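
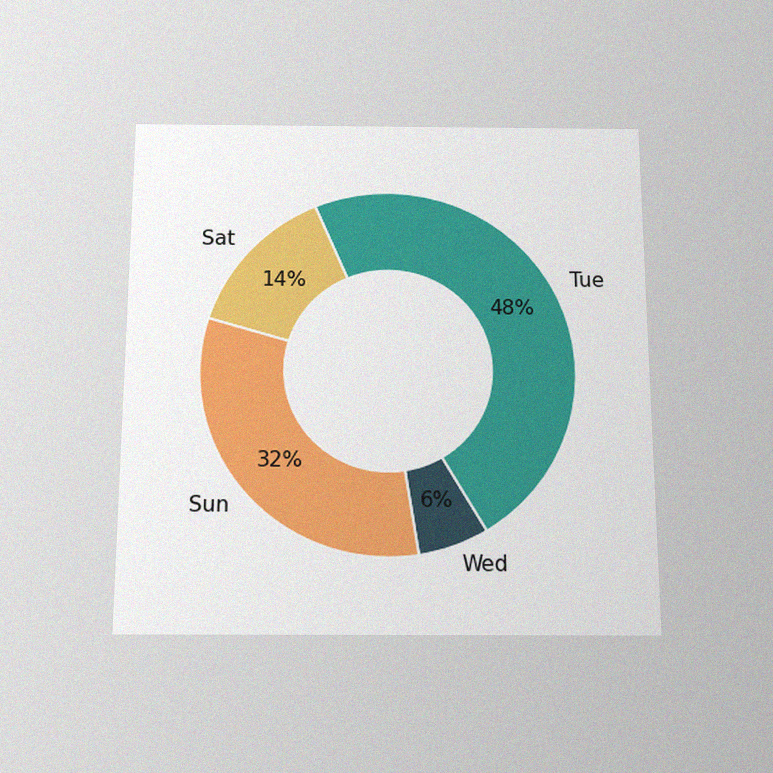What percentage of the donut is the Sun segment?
The chart is viewed slightly from below, with some photo noise. The Sun segment takes up 32% of the ring.

32%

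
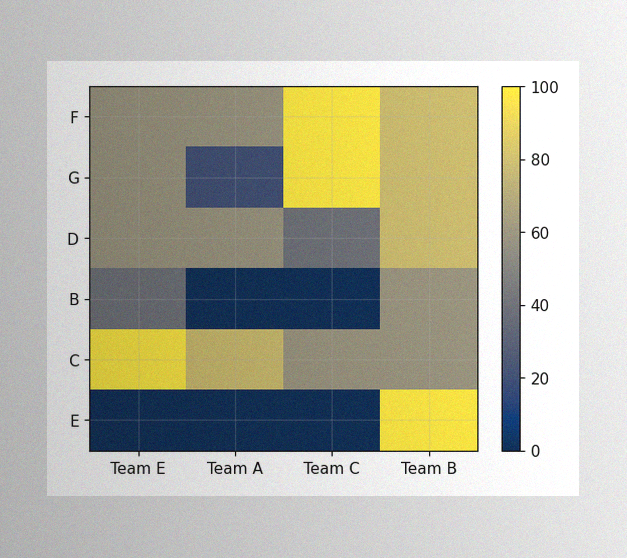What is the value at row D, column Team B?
80

The image has some photo noise and uneven lighting. Matching cell (D, Team B) against the colorbar gives 80.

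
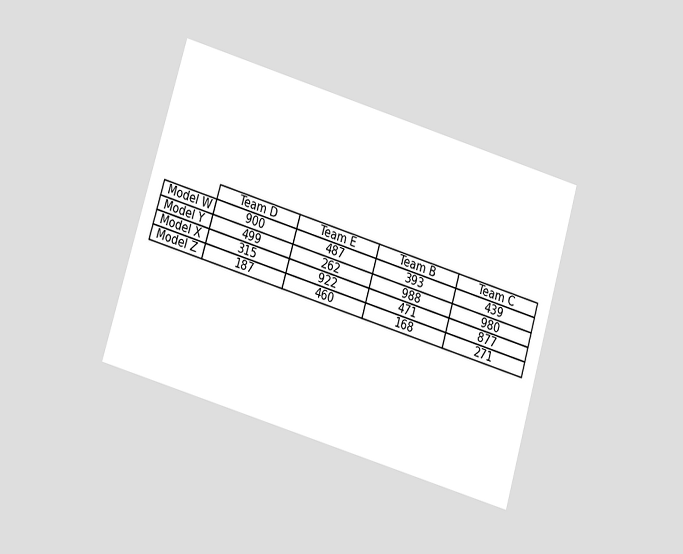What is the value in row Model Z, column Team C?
271

The chart is tilted about 16° clockwise and viewed slightly from below. The (Model Z, Team C) cell reads 271.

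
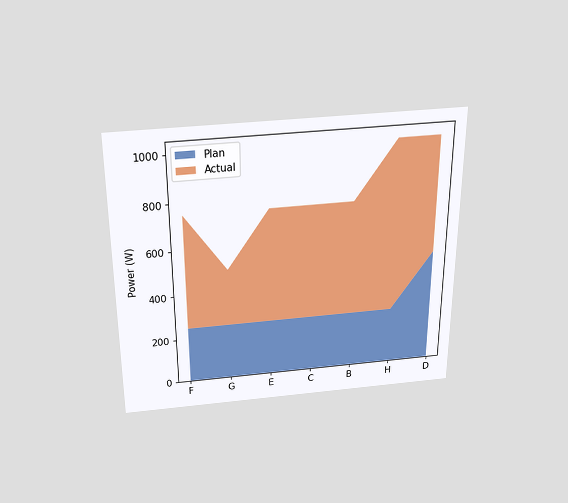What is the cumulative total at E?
The chart is viewed slightly from above. The stacked total at E reaches 750W.

750W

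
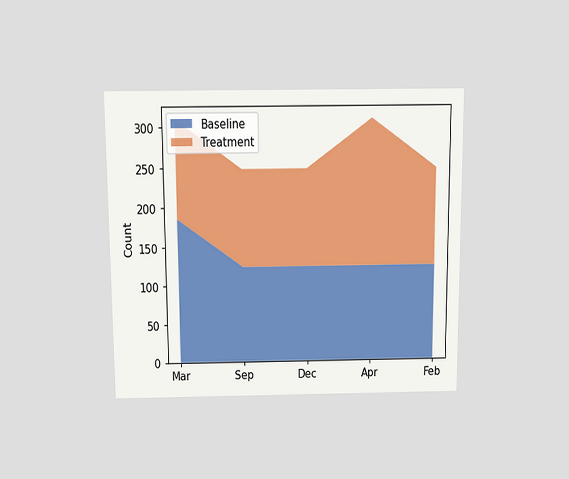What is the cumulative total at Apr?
310

The chart is viewed slightly from above. The stacked total at Apr reaches 310.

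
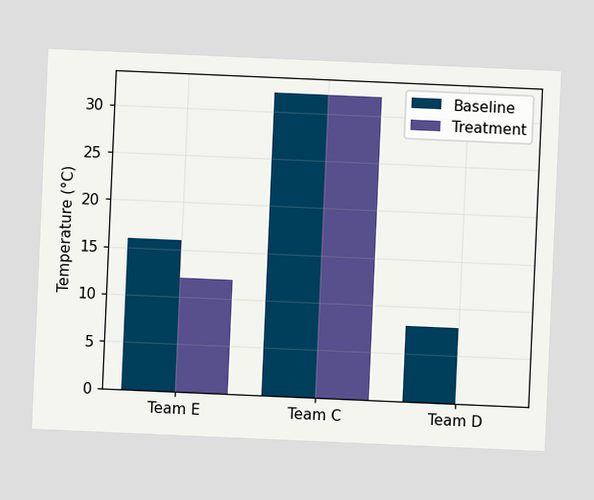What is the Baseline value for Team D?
The chart is tilted about 2° clockwise. The Baseline bar at Team D reaches 8°C on the y-axis.

8°C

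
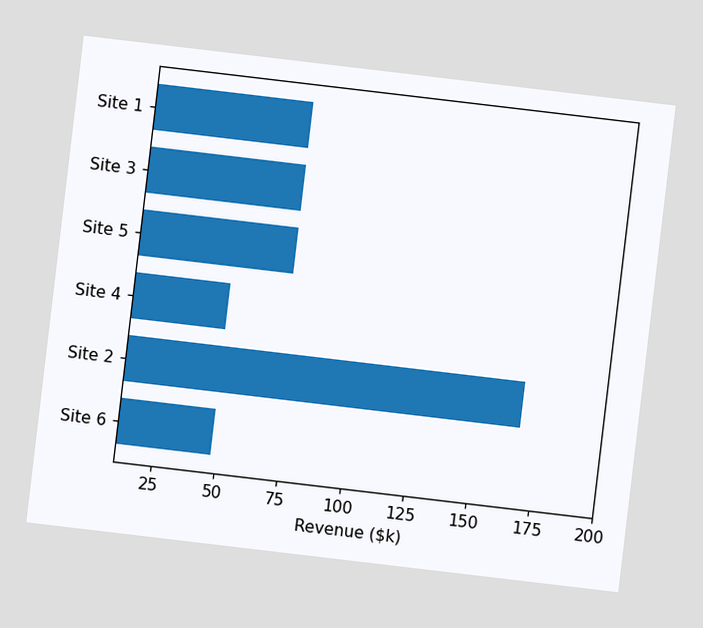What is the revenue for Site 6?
The chart is tilted about 7° clockwise. Reading along the chart's x-axis, the Site 6 bar reaches $48k.

$48k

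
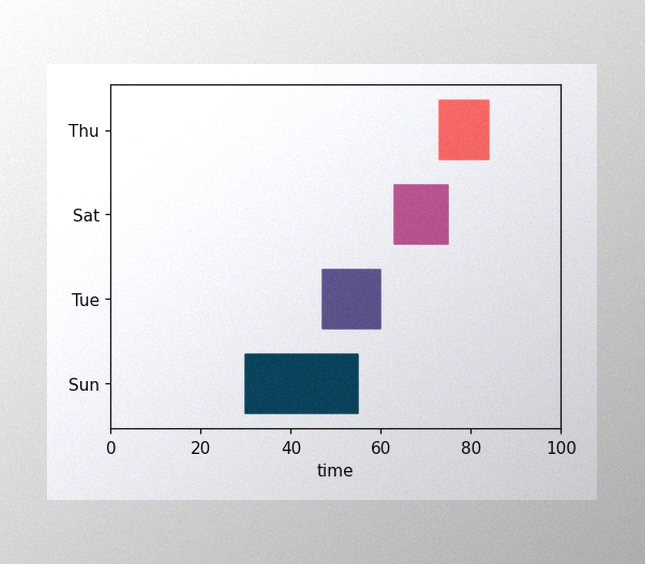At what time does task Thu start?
73

The image has some photo noise and uneven lighting. The Thu bar begins at t=73.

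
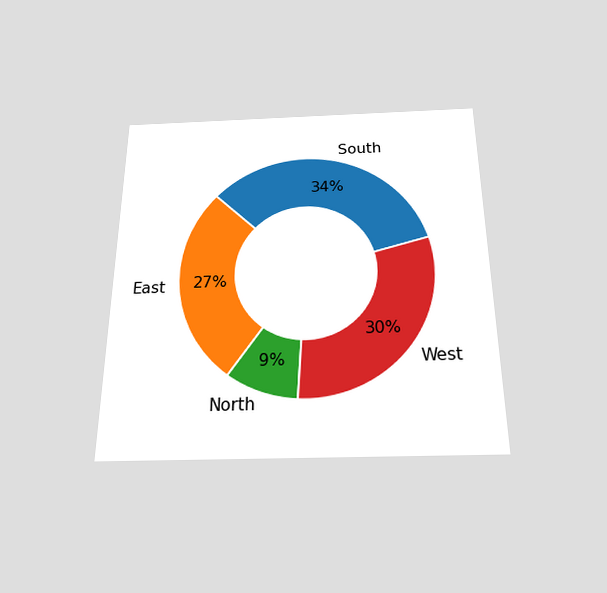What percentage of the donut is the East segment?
The chart is viewed slightly from below. The East segment takes up 27% of the ring.

27%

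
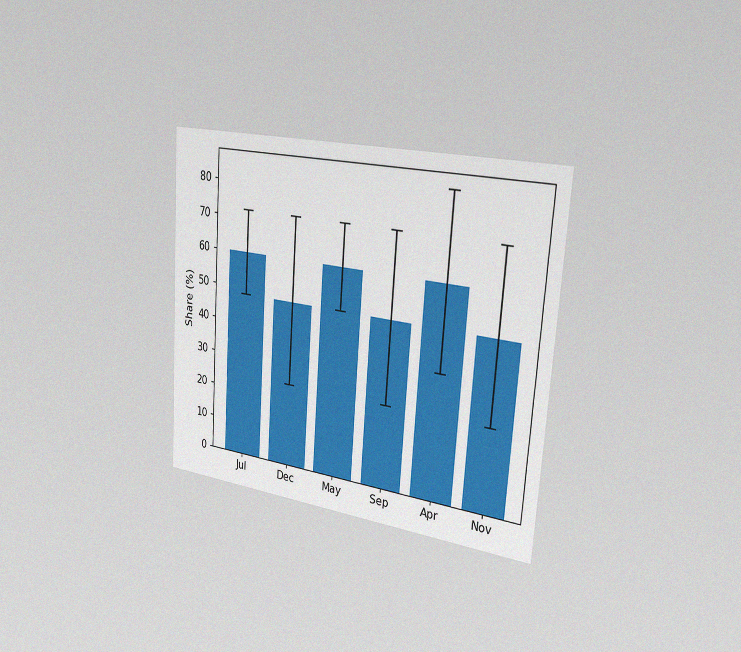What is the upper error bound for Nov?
The chart is tilted about 4° clockwise and viewed slightly from the right, with some photo noise. The Nov bar's upper whisker reaches 72%.

72%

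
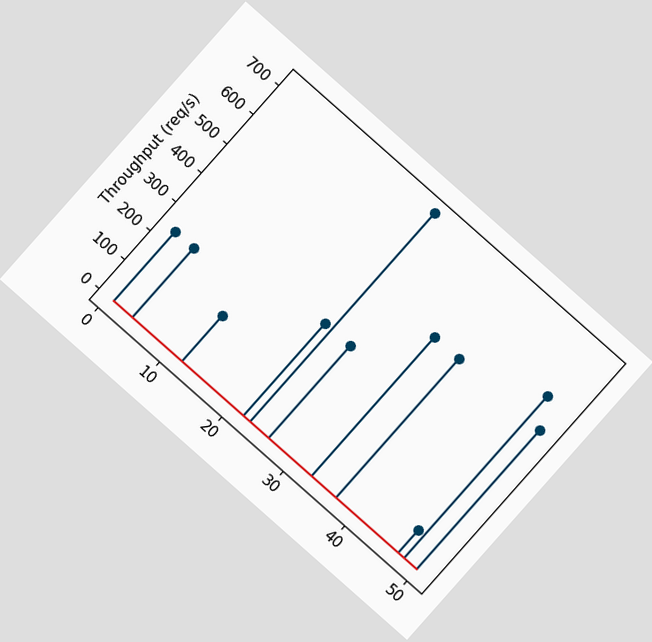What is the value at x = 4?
The chart is tilted about 42° clockwise. The stem at x=4 reaches 240req/s.

240req/s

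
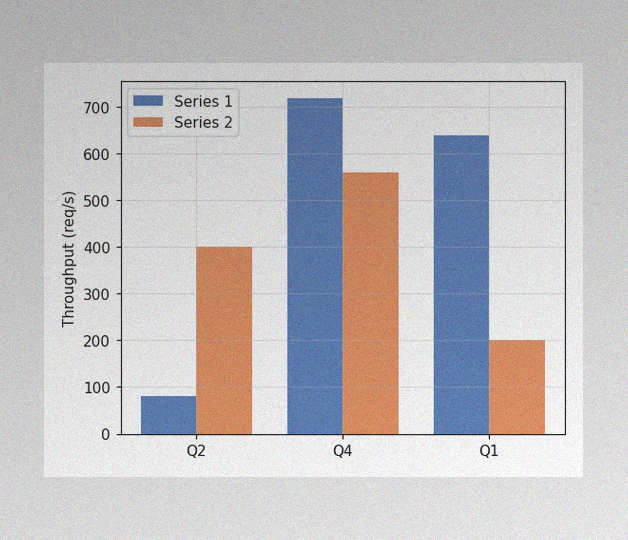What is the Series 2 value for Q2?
The image has some photo noise and uneven lighting. The Series 2 bar at Q2 reaches 400req/s on the y-axis.

400req/s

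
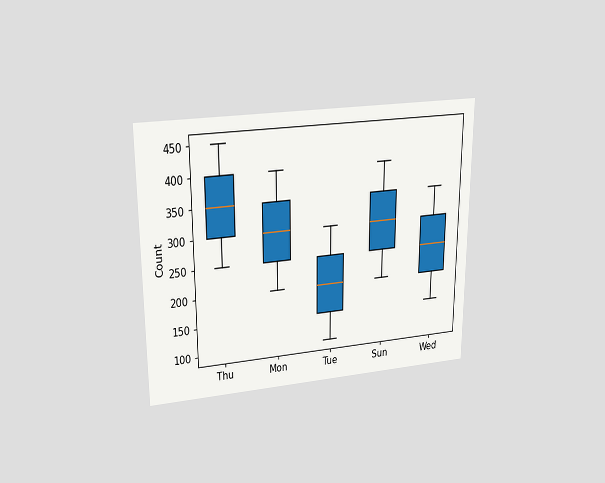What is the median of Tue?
The chart is viewed slightly from above. The median line in the Tue box sits at 200.

200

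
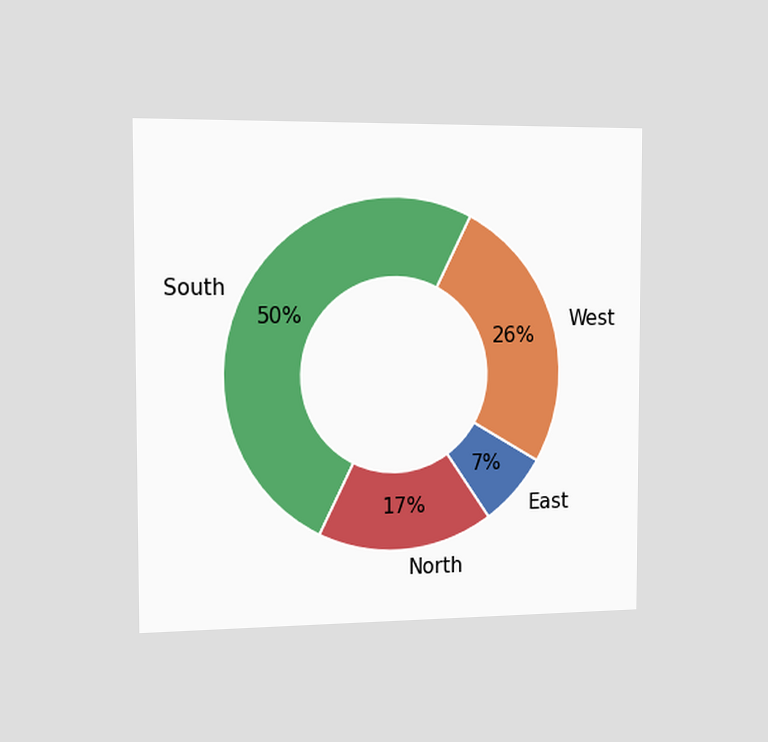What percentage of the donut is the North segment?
17%

The chart is viewed slightly from the left. The North segment takes up 17% of the ring.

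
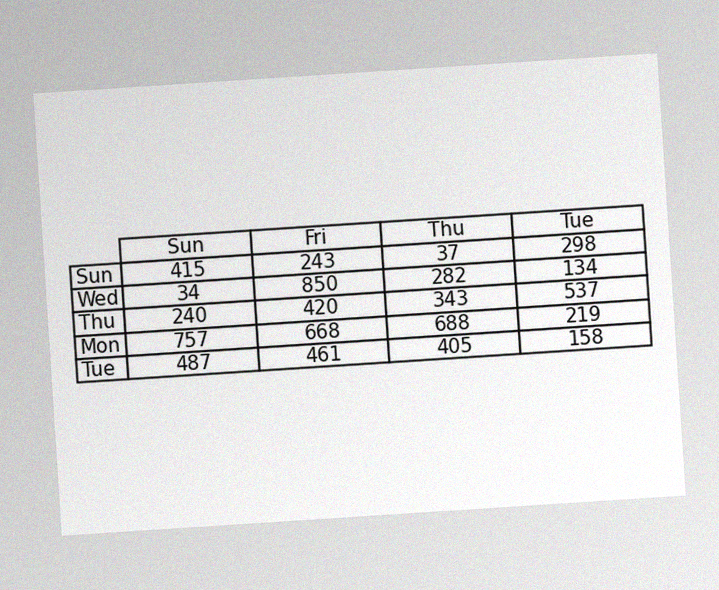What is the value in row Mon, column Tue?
219

The chart is tilted about 4° counter-clockwise, with some photo noise. The (Mon, Tue) cell reads 219.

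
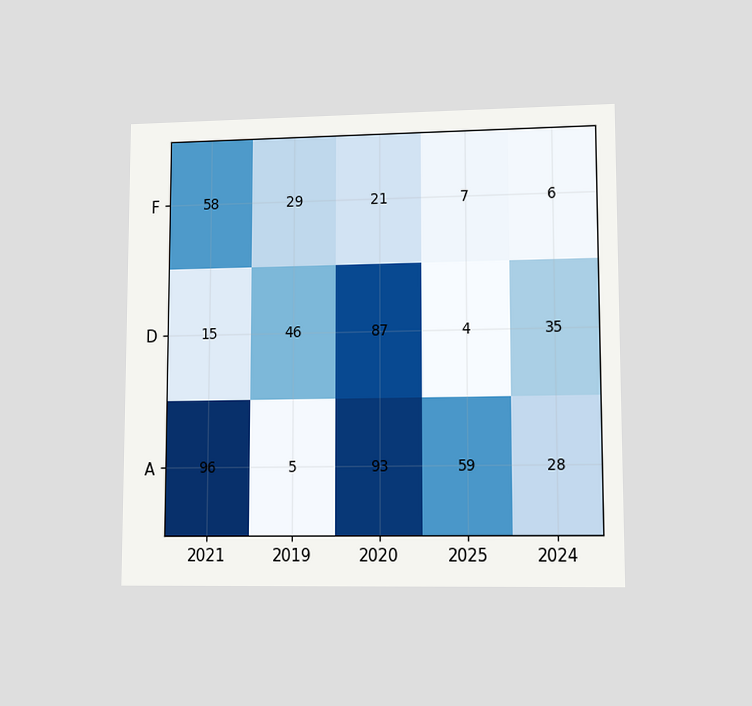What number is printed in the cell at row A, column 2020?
93

The chart is viewed at a slight angle. The (A, 2020) cell reads 93.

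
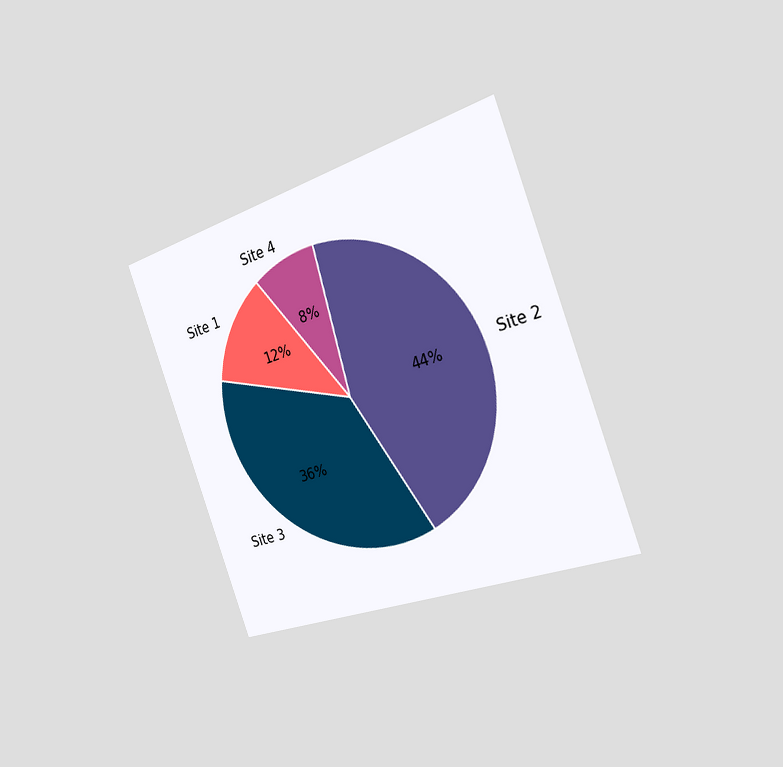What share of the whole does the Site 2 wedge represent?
The chart is tilted about 20° counter-clockwise and viewed slightly from the right. The Site 2 slice takes up 44% of the pie.

44%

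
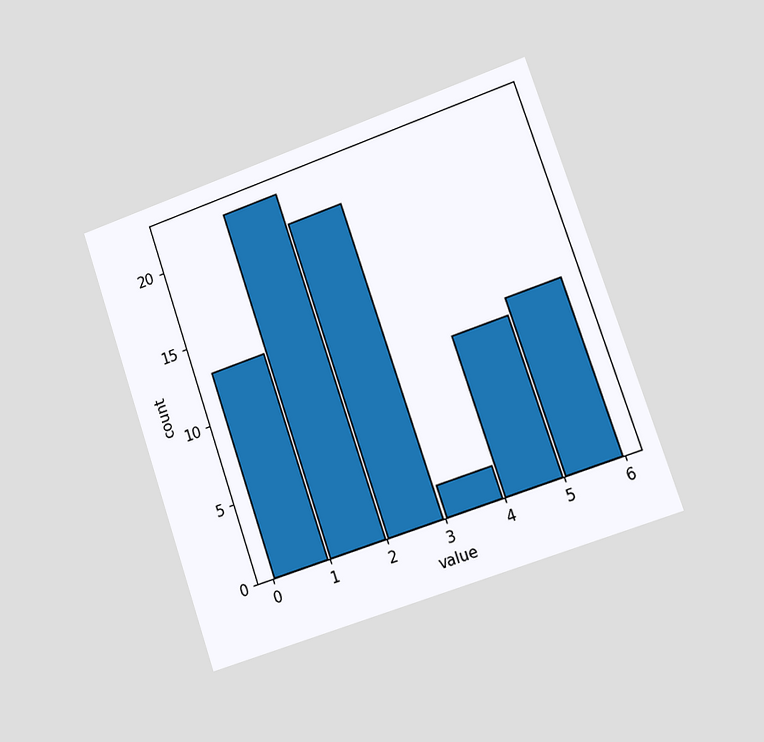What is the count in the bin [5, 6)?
The chart is tilted about 19° counter-clockwise and viewed slightly from the right. The [5, 6) bin has height 11.

11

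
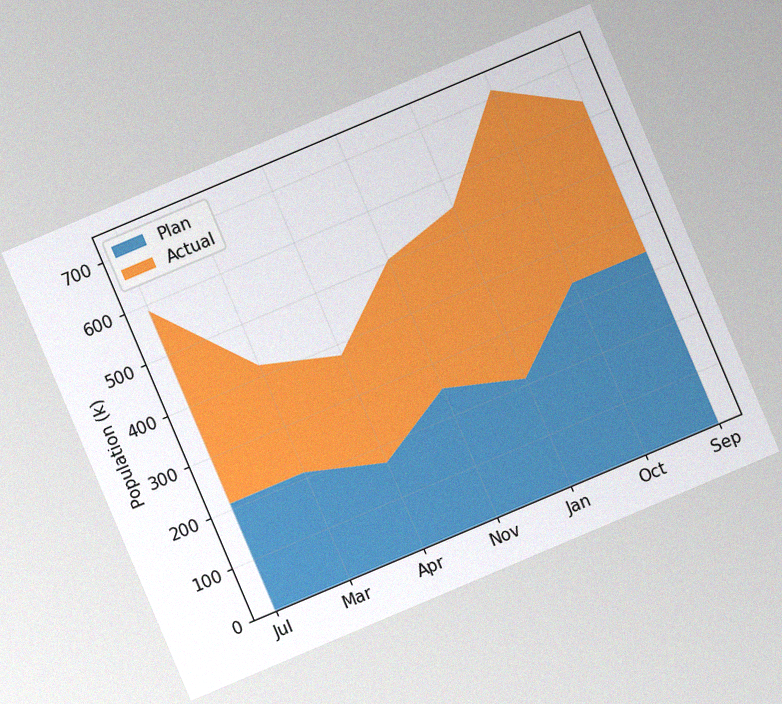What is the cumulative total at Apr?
The chart is tilted about 23° counter-clockwise, with some photo noise. The stacked total at Apr reaches 378k.

378k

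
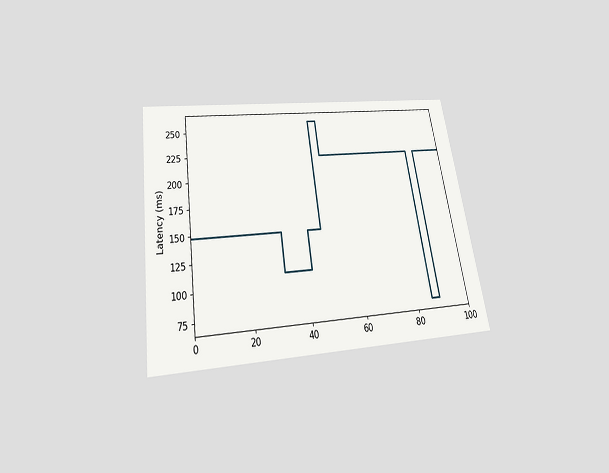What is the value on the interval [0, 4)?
The chart is tilted about 9° counter-clockwise and viewed slightly from below. On [0, 4) the step sits at 148ms.

148ms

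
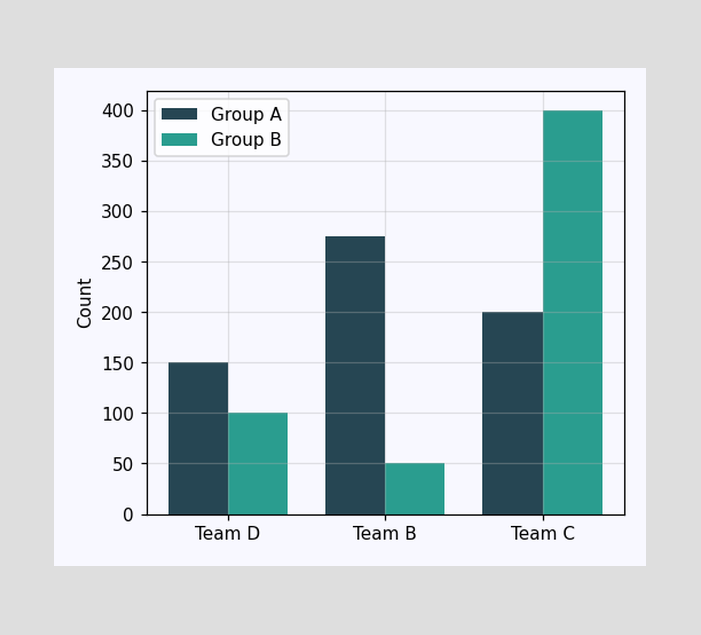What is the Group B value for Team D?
The Group B bar at Team D reaches 100 on the y-axis.

100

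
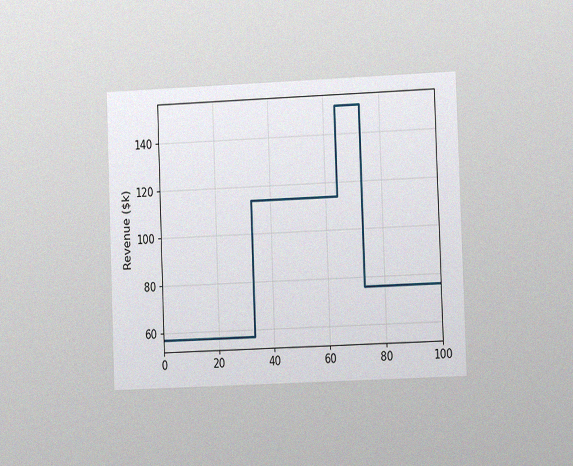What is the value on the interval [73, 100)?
$76k

The chart is tilted about 2° counter-clockwise and viewed slightly from the right, with some photo noise. On [73, 100) the step sits at $76k.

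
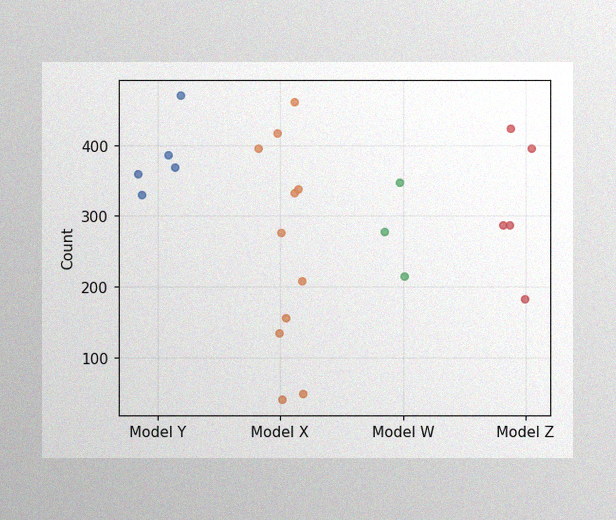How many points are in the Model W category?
3

The image has some photo noise and uneven lighting. Counting the markers in the Model W column gives 3.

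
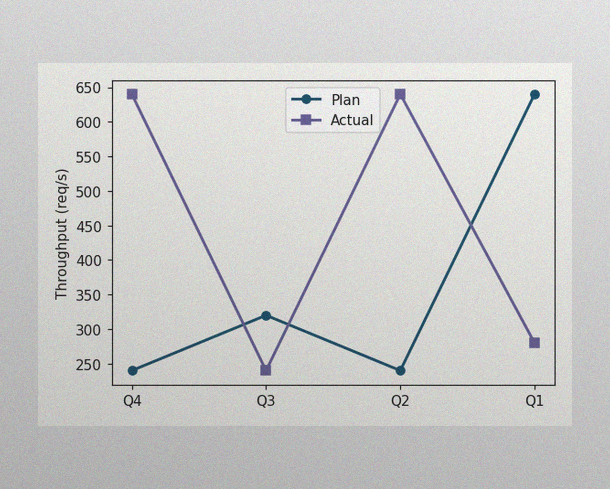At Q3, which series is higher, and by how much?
Plan, by 80req/s

The image has some photo noise and uneven lighting. At Q3, Plan sits above the other line by 80req/s.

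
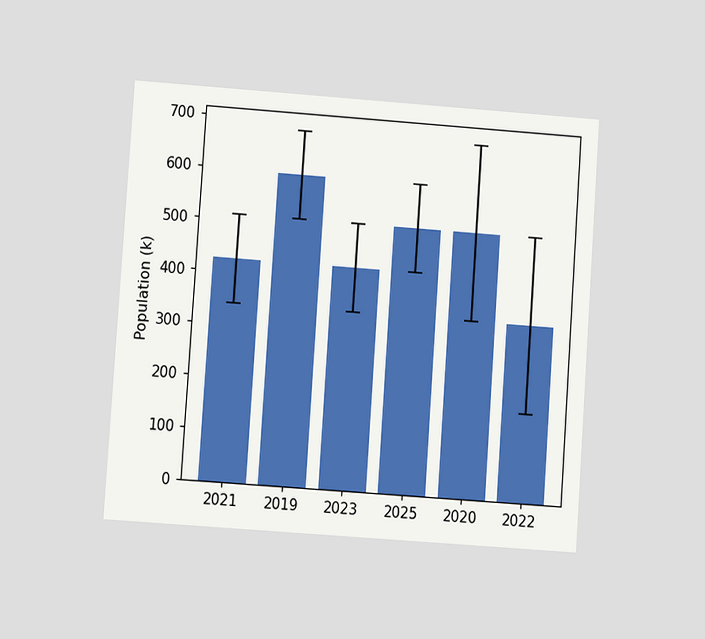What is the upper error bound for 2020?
680k

The chart is tilted about 4° clockwise and viewed at a slight angle. The 2020 bar's upper whisker reaches 680k.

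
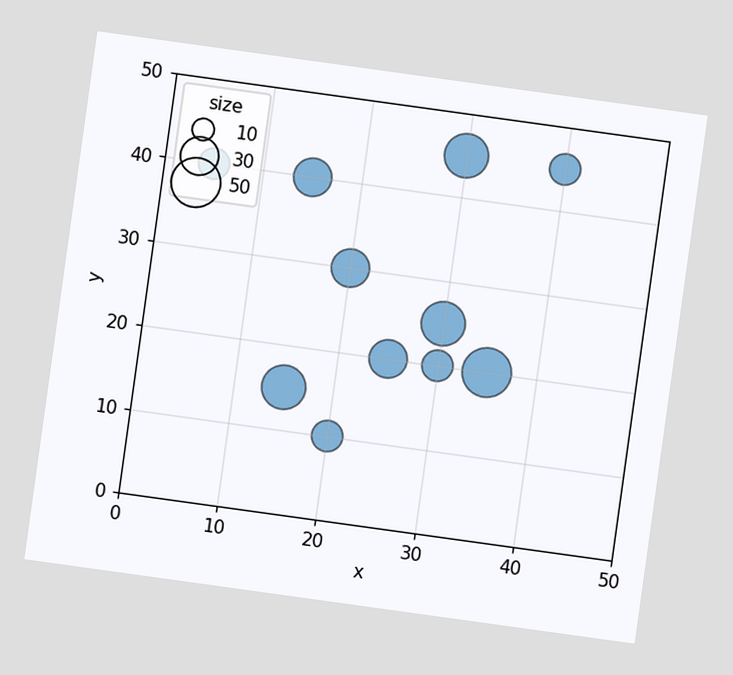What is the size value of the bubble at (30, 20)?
The chart is tilted about 8° clockwise. Matching the bubble at (30, 20) against the size legend gives 20.

20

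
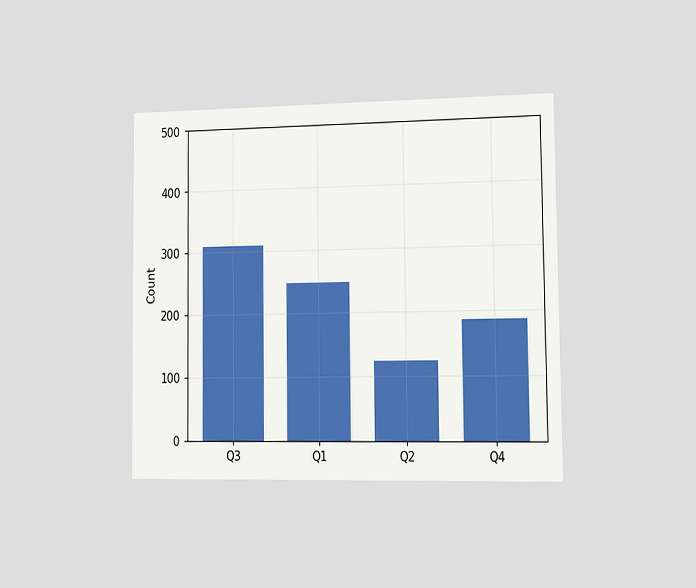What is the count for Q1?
The chart is viewed slightly from the right. Reading along the chart's y-axis, the Q1 bar reaches 248.

248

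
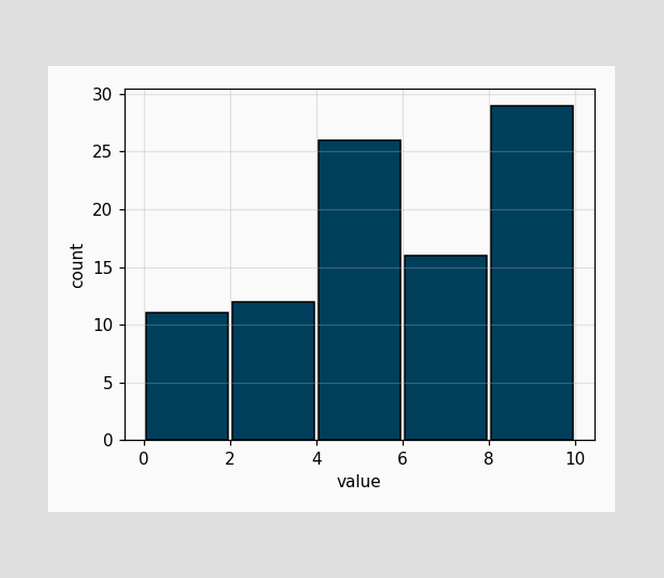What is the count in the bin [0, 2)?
The [0, 2) bin has height 11.

11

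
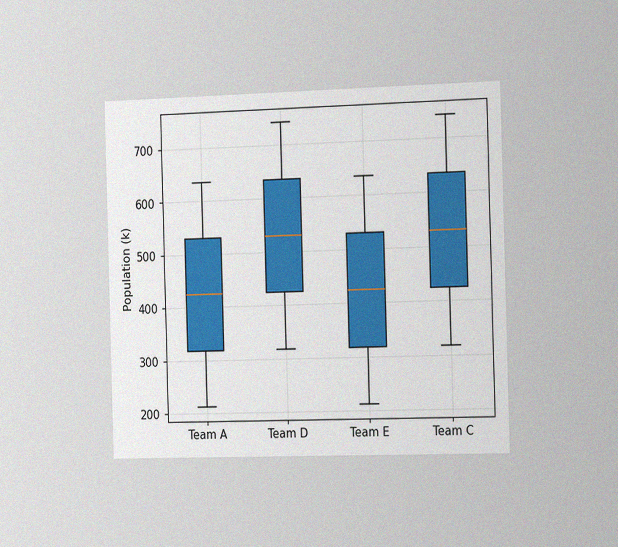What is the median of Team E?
The chart is viewed slightly from the right, with some photo noise. The median line in the Team E box sits at 424k.

424k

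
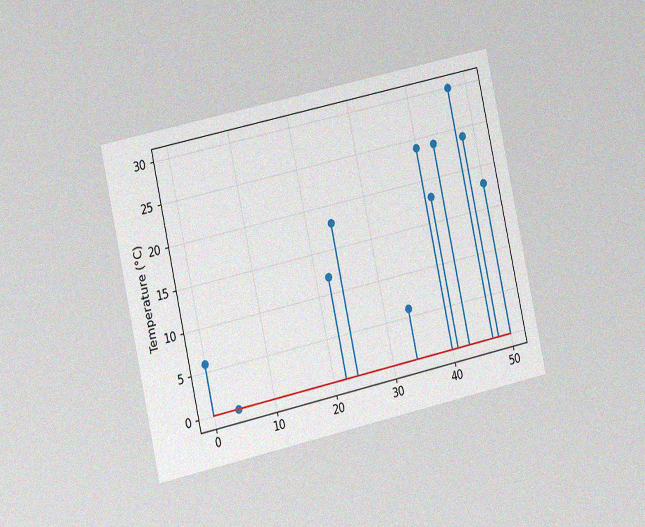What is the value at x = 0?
The chart is tilted about 12° counter-clockwise and viewed at a slight angle, with some photo noise. The stem at x=0 reaches 6°C.

6°C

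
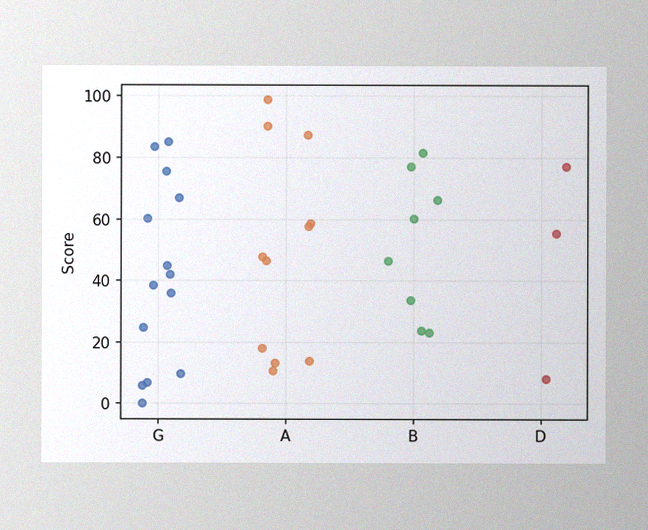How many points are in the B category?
The image has some photo noise and uneven lighting. Counting the markers in the B column gives 8.

8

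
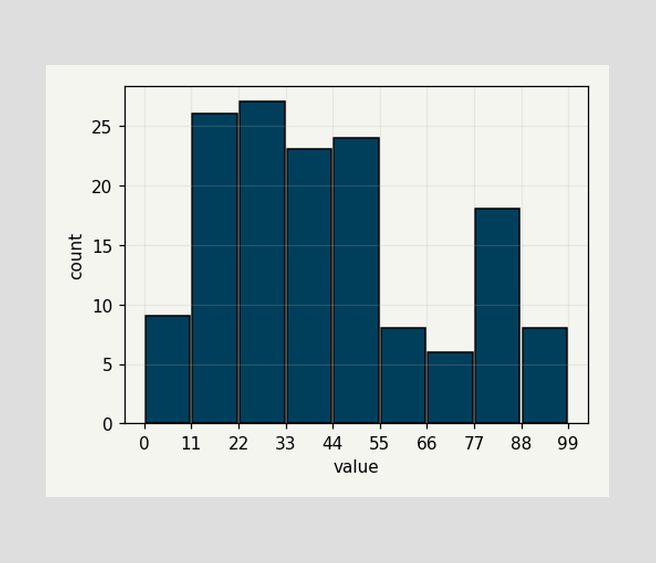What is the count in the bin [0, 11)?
The [0, 11) bin has height 9.

9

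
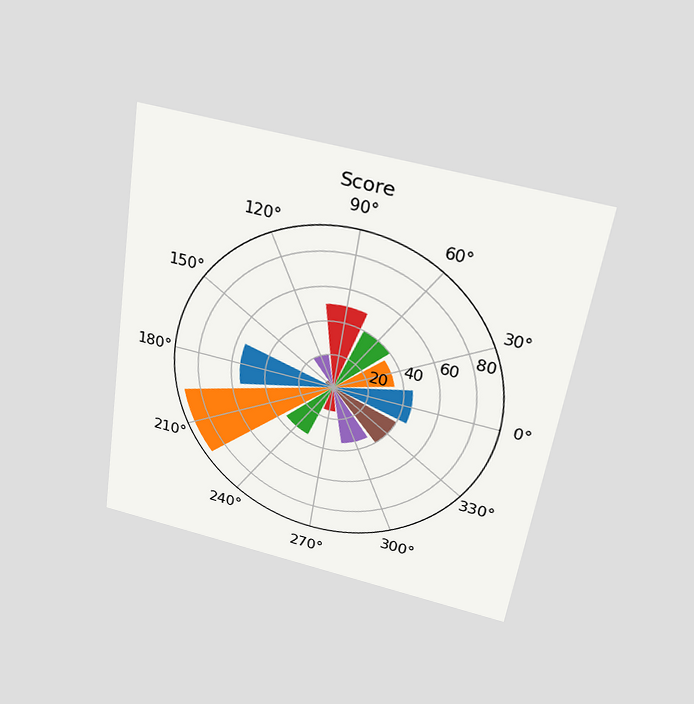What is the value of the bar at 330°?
40

The chart is tilted about 9° clockwise and viewed slightly from above. The bar at 330° reaches 40 on the radial axis.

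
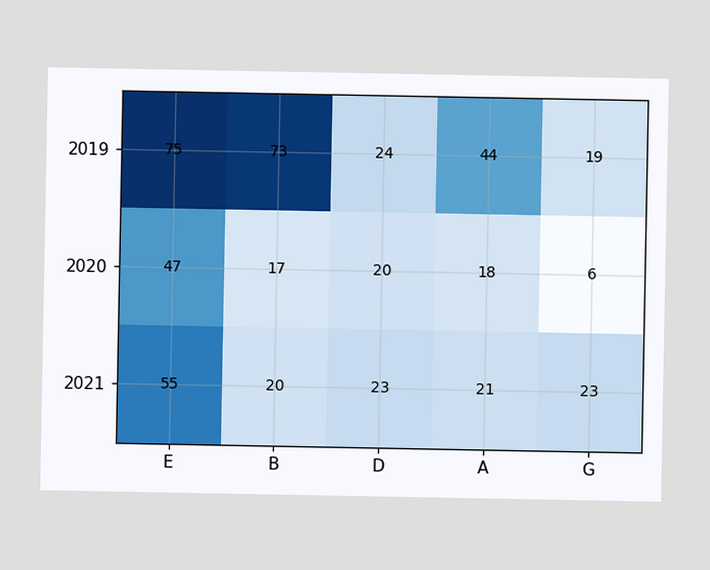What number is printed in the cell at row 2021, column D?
23

The (2021, D) cell reads 23.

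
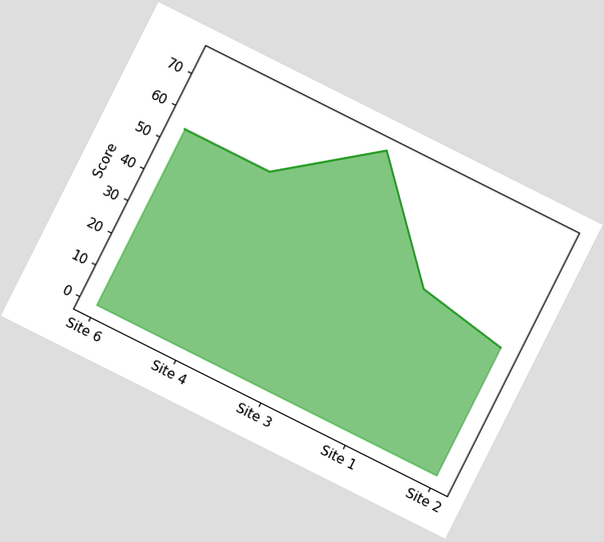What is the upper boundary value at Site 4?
55

The chart is tilted about 27° clockwise. At Site 4 the upper boundary is at 55.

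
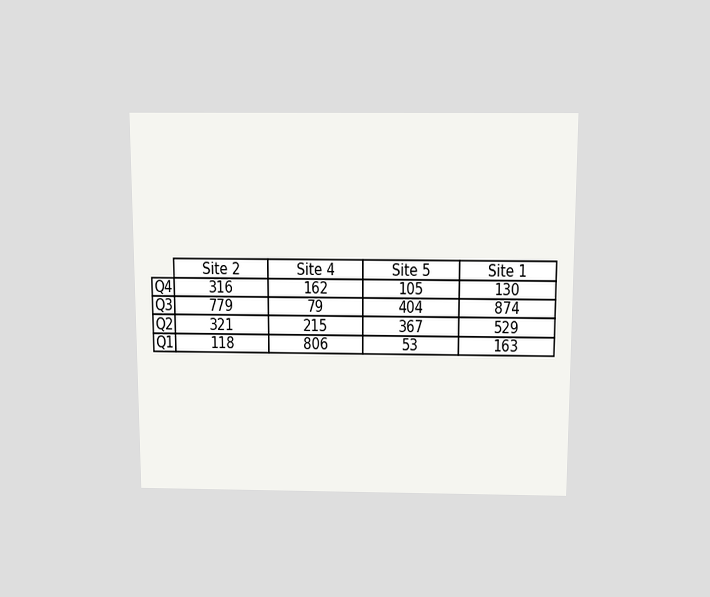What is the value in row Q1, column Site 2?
118

The chart is viewed slightly from above. The (Q1, Site 2) cell reads 118.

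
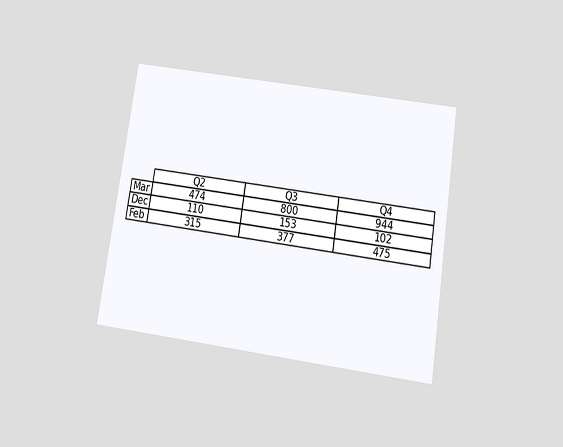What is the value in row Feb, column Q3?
377

The chart is tilted about 9° clockwise and viewed slightly from below. The (Feb, Q3) cell reads 377.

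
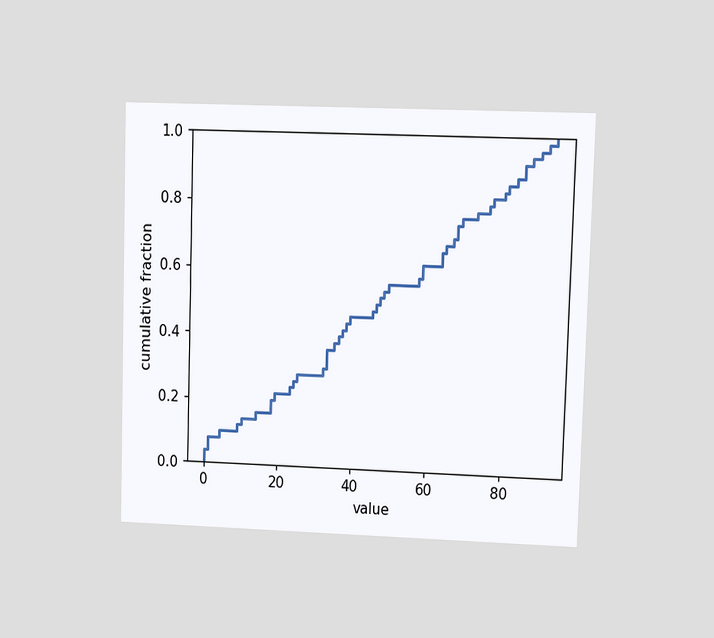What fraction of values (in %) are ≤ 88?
The chart is viewed at a slight angle. At x=88 the ECDF step is at 96%.

96%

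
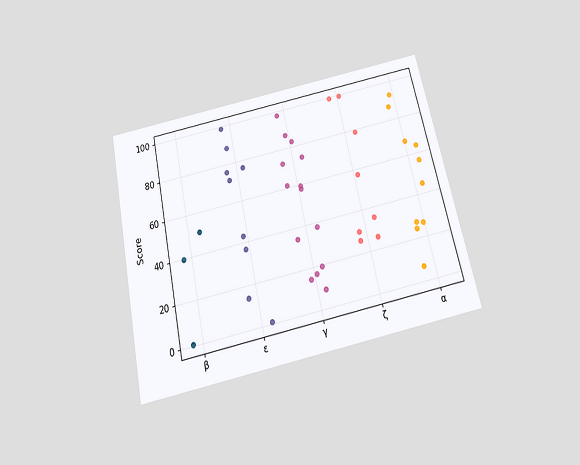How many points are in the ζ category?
The chart is tilted about 12° counter-clockwise and viewed slightly from below. Counting the markers in the ζ column gives 8.

8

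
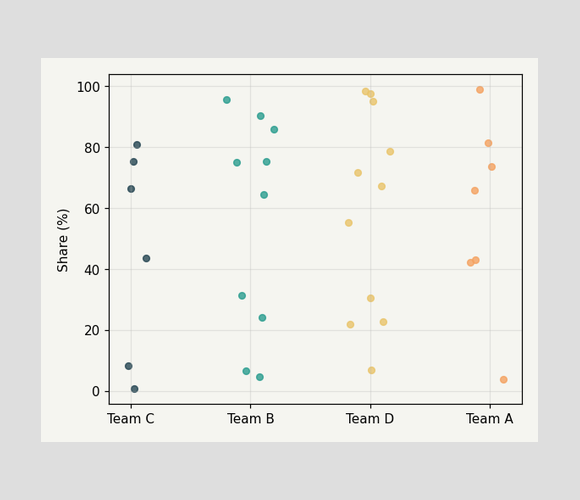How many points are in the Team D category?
11

Counting the markers in the Team D column gives 11.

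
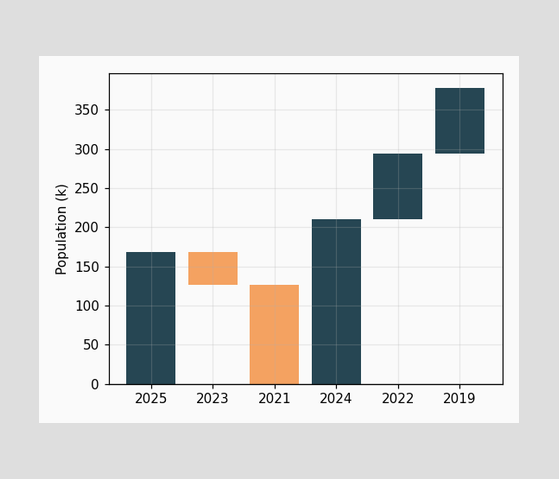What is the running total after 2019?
378k

After 2019 the running total reaches 378k.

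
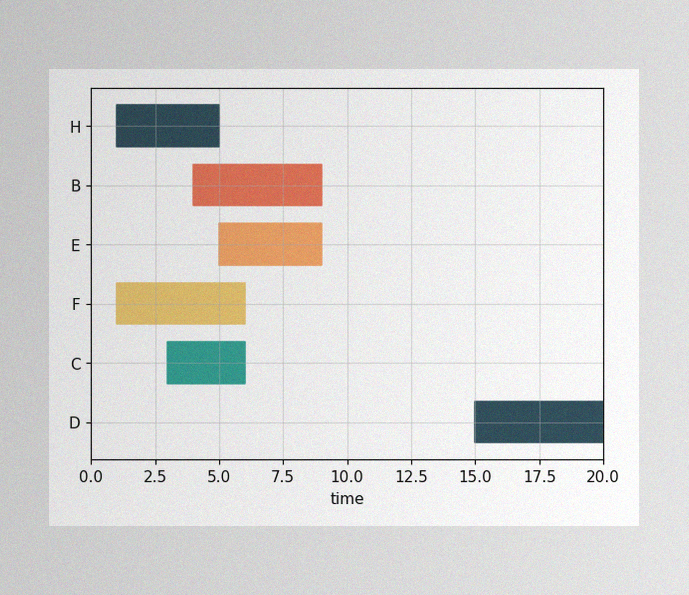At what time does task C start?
3

The image has some photo noise and uneven lighting. The C bar begins at t=3.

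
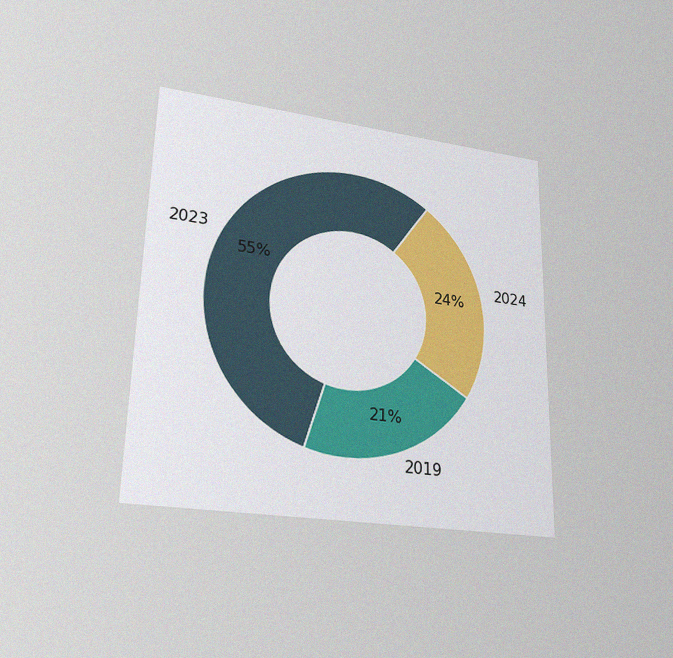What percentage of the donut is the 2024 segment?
The chart is viewed at a slight angle, with some photo noise. The 2024 segment takes up 24% of the ring.

24%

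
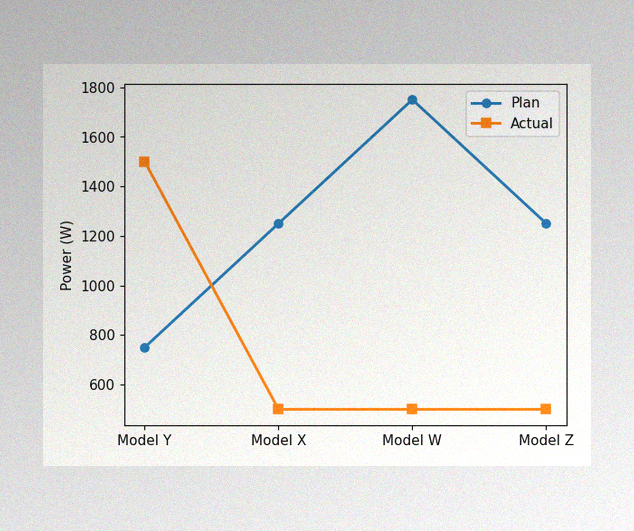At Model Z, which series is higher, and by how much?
The image has some photo noise and uneven lighting. At Model Z, Plan sits above the other line by 750W.

Plan, by 750W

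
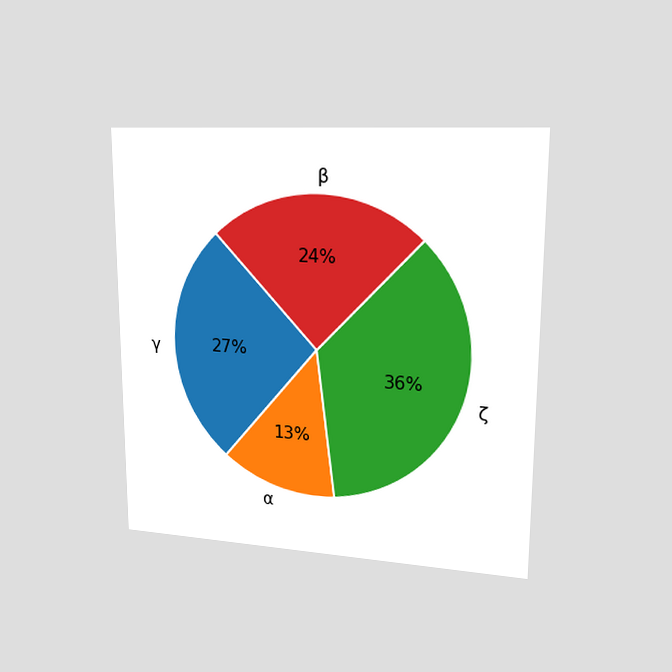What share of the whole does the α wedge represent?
The chart is viewed slightly from the right. The α slice takes up 13% of the pie.

13%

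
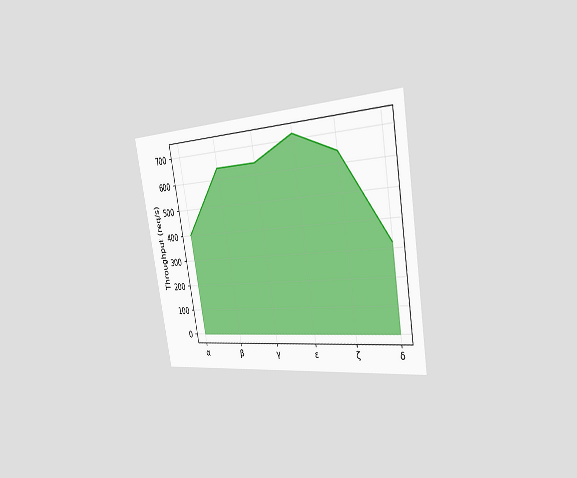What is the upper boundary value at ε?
720req/s

The chart is tilted about 10° counter-clockwise and viewed slightly from the right. At ε the upper boundary is at 720req/s.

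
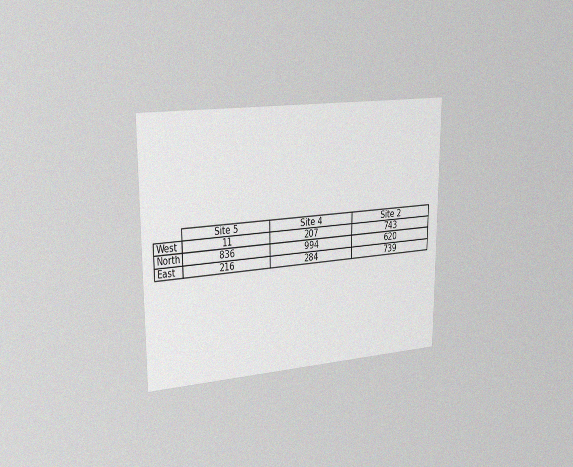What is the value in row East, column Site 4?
The chart is viewed slightly from the left, with some photo noise. The (East, Site 4) cell reads 284.

284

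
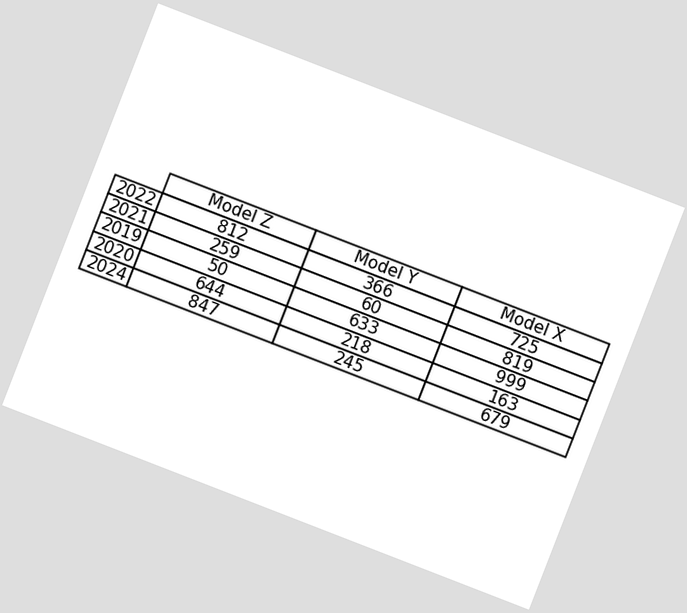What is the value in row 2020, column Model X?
163

The chart is tilted about 21° clockwise. The (2020, Model X) cell reads 163.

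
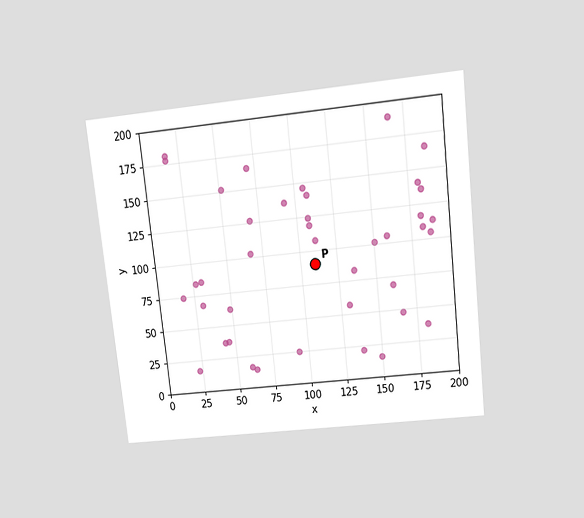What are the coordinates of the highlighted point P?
The chart is tilted about 6° counter-clockwise and viewed slightly from above. Following the gridlines from P to each axis, P sits at (110, 90).

(110, 90)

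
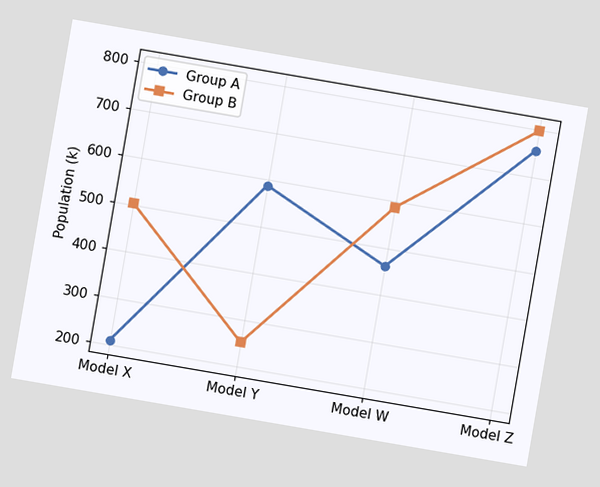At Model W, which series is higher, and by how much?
Group B, by 126k

The chart is tilted about 10° clockwise. At Model W, Group B sits above the other line by 126k.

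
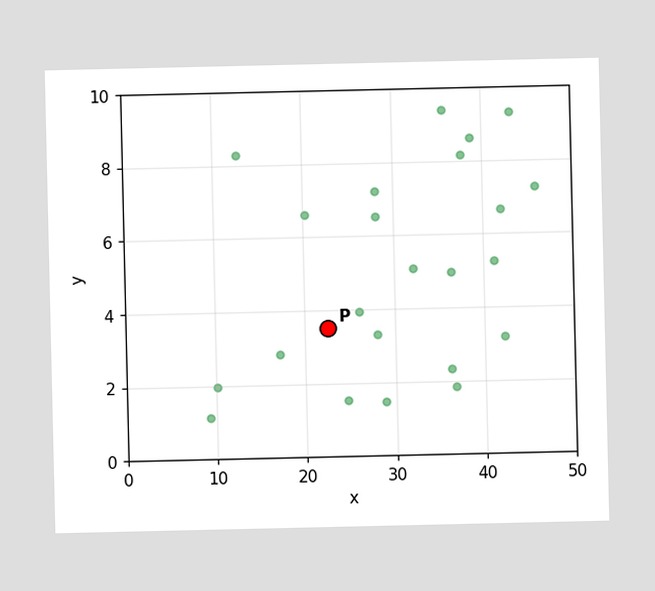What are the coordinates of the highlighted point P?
(22.5, 3.5)

Following the gridlines from P to each axis, P sits at (22.5, 3.5).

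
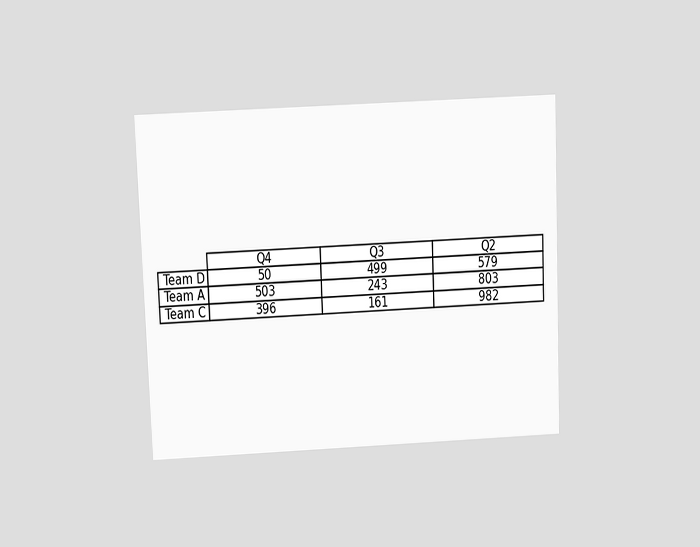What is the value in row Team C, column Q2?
The chart is tilted about 2° counter-clockwise and viewed at a slight angle. The (Team C, Q2) cell reads 982.

982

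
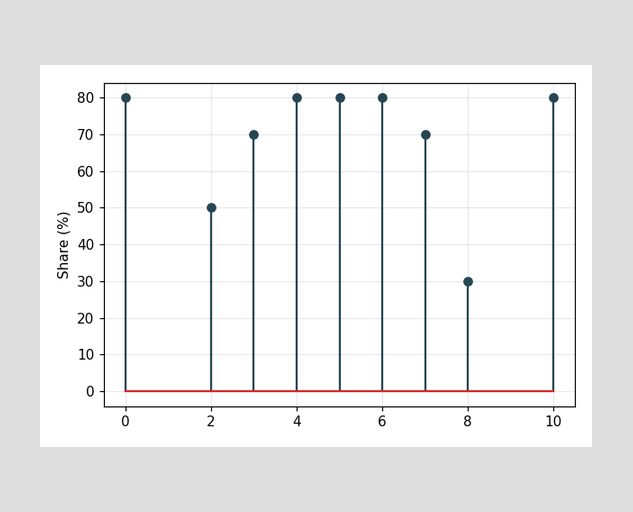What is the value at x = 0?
80%

The stem at x=0 reaches 80%.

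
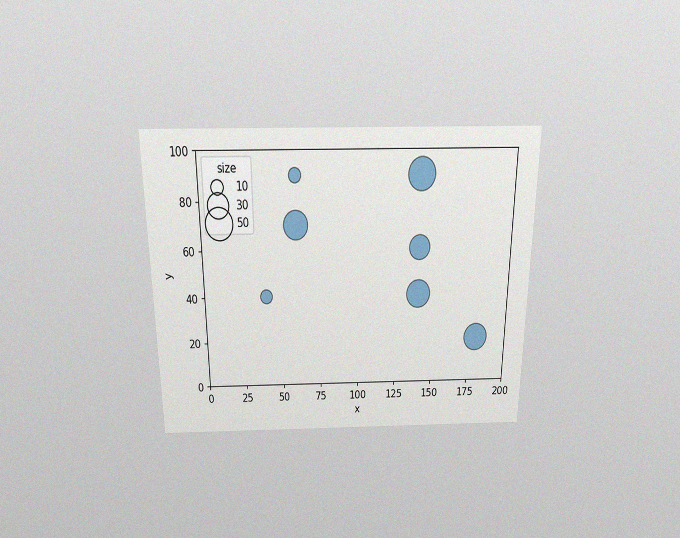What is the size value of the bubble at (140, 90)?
50

The chart is viewed slightly from above, with some photo noise. Matching the bubble at (140, 90) against the size legend gives 50.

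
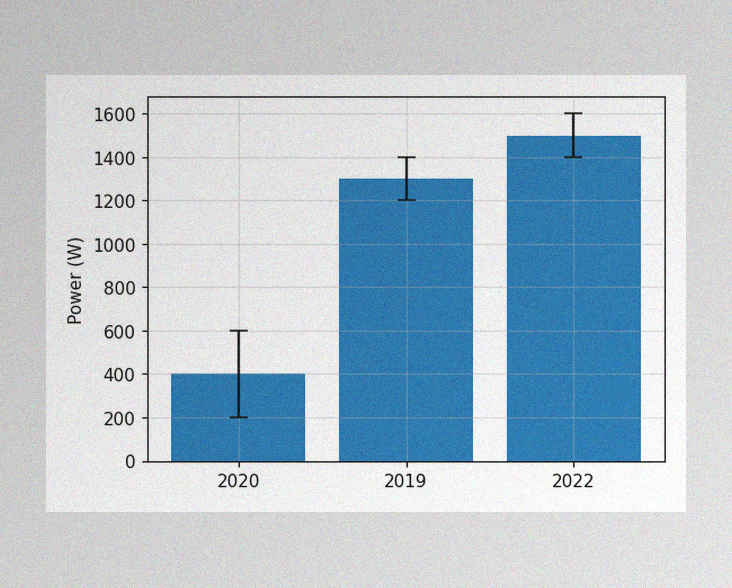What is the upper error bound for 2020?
600W

The image has some photo noise and uneven lighting. The 2020 bar's upper whisker reaches 600W.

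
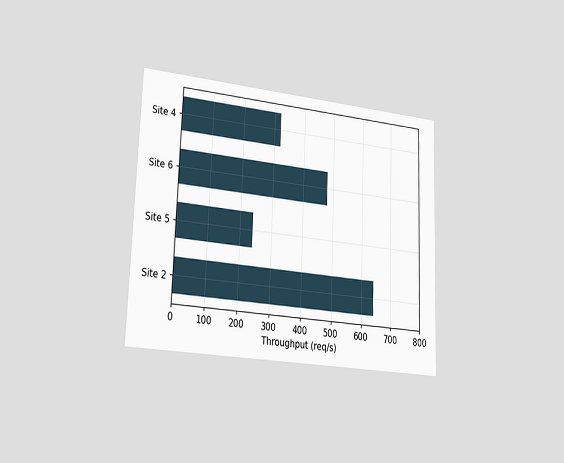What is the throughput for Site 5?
The chart is tilted about 2° clockwise and viewed slightly from the left. Reading along the chart's x-axis, the Site 5 bar reaches 240req/s.

240req/s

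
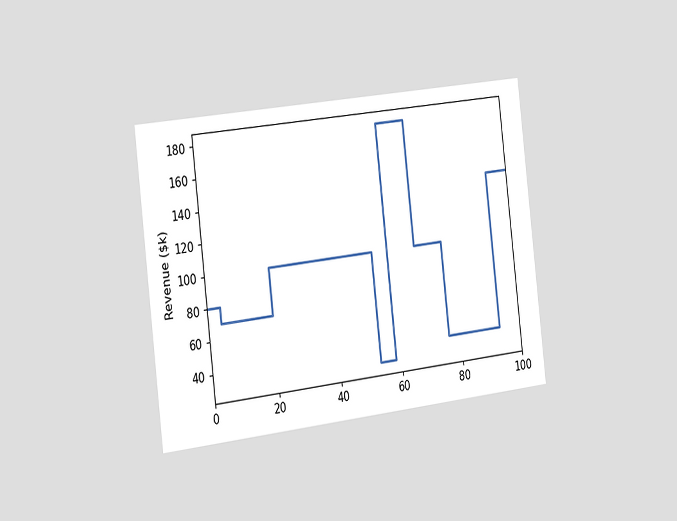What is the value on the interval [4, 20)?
The chart is tilted about 7° counter-clockwise and viewed slightly from the left. On [4, 20) the step sits at $70k.

$70k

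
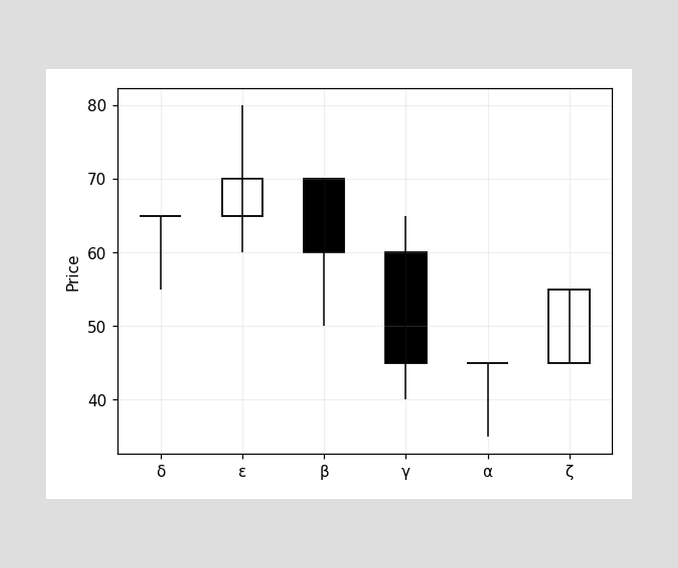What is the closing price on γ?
45

The γ candle closes at 45.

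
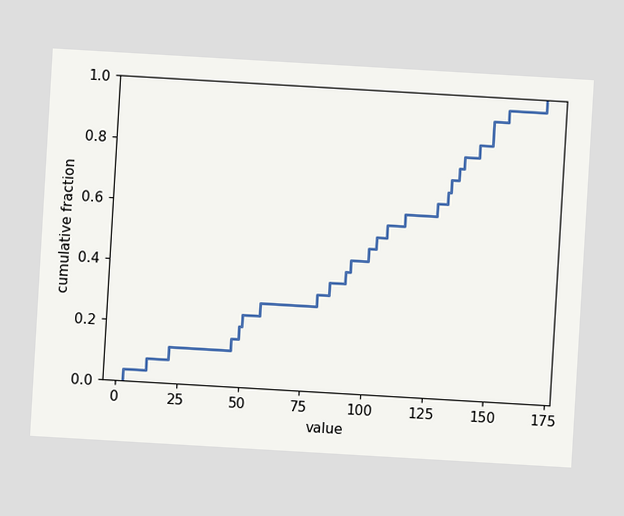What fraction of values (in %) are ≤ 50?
The chart is tilted about 3° clockwise. At x=50 the ECDF step is at 24%.

24%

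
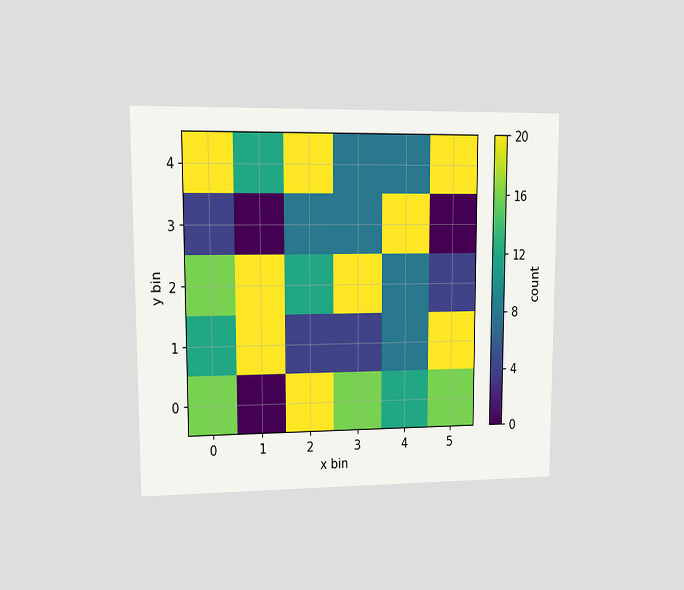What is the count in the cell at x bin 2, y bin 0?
20

The chart is viewed at a slight angle. Matching the cell (2, 0) against the colorbar gives 20.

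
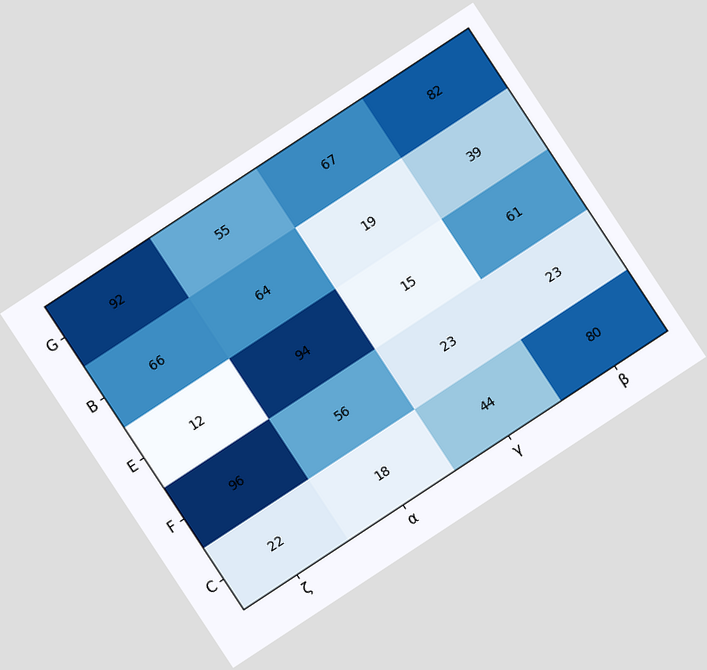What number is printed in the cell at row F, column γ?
23

The chart is tilted about 33° counter-clockwise. The (F, γ) cell reads 23.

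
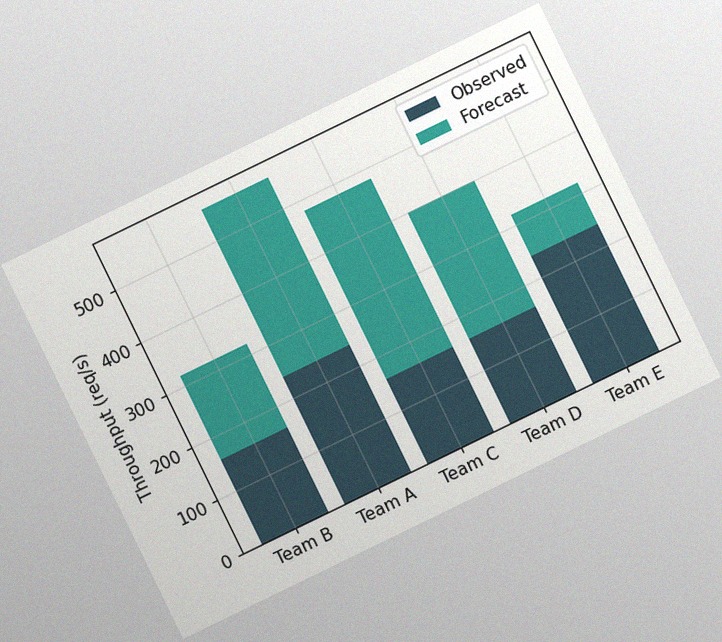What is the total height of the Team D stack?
The chart is tilted about 26° counter-clockwise, with some photo noise. The Team D stack's top reaches 400req/s on the y-axis.

400req/s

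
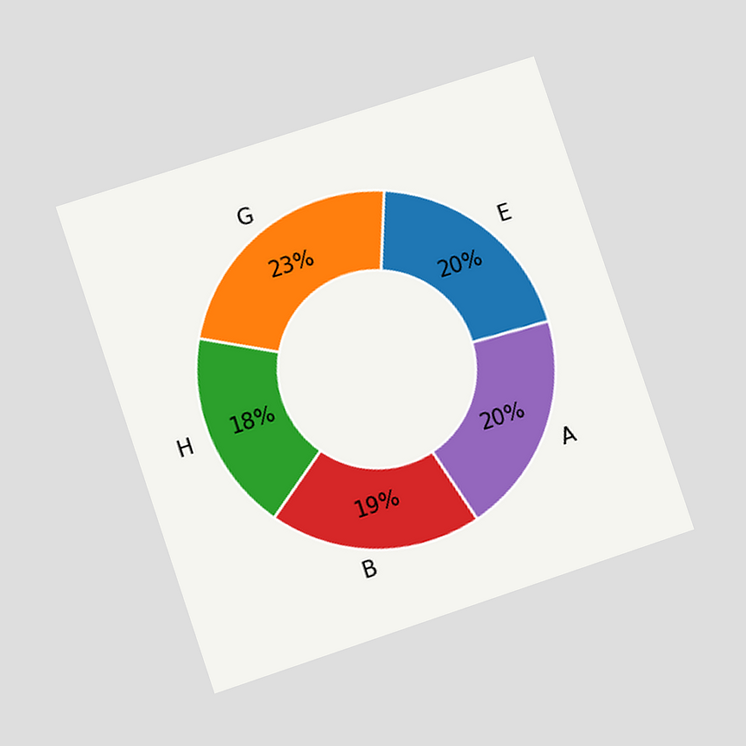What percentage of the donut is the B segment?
The chart is tilted about 18° counter-clockwise and viewed at a slight angle. The B segment takes up 19% of the ring.

19%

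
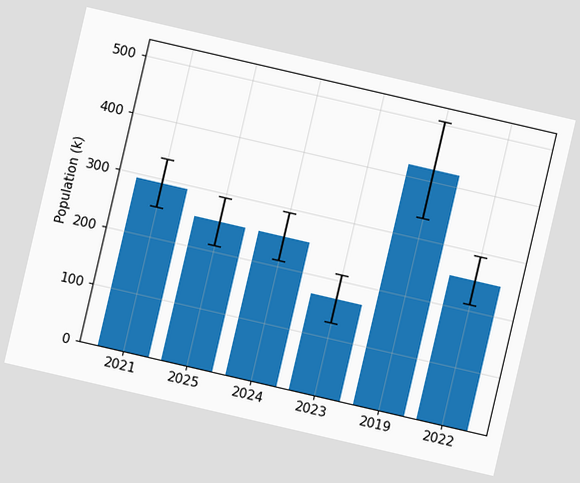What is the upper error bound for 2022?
The chart is tilted about 13° clockwise. The 2022 bar's upper whisker reaches 294k.

294k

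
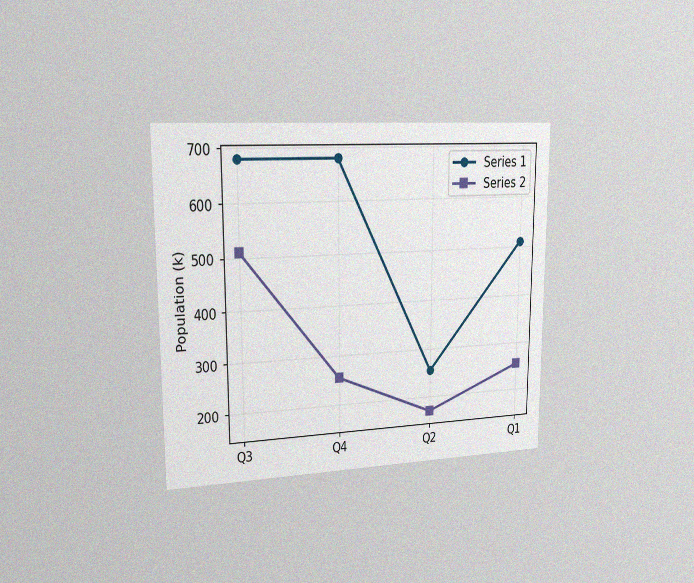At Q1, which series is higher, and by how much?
Series 1, by 255k

The chart is viewed slightly from the left, with some photo noise. At Q1, Series 1 sits above the other line by 255k.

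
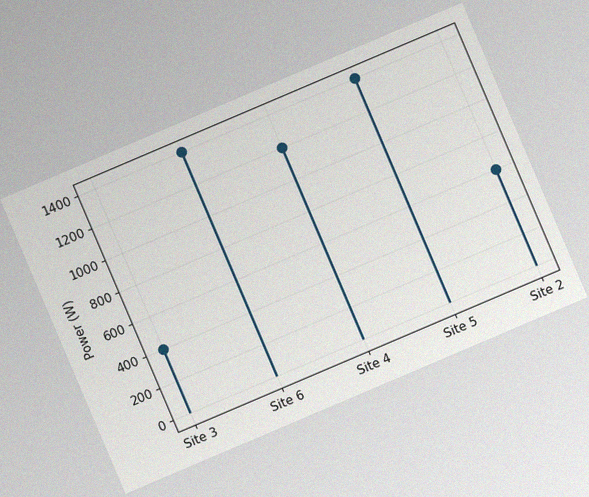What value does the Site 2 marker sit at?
The chart is tilted about 23° counter-clockwise, with some photo noise. The Site 2 marker sits at 600W.

600W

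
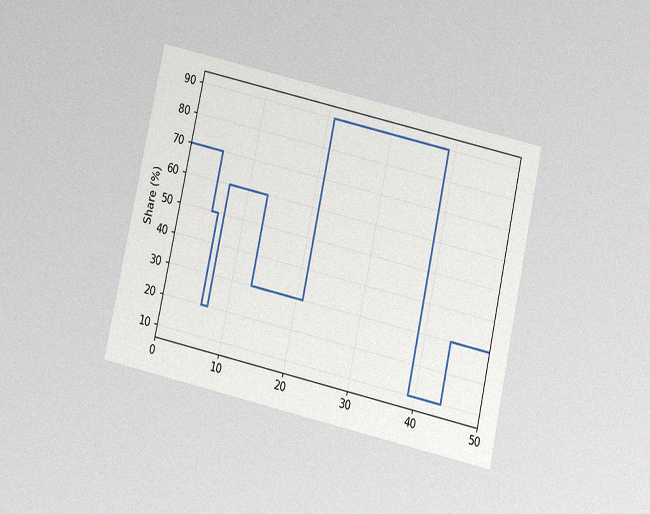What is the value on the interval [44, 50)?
The chart is tilted about 13° clockwise and viewed slightly from below, with some photo noise. On [44, 50) the step sits at 30%.

30%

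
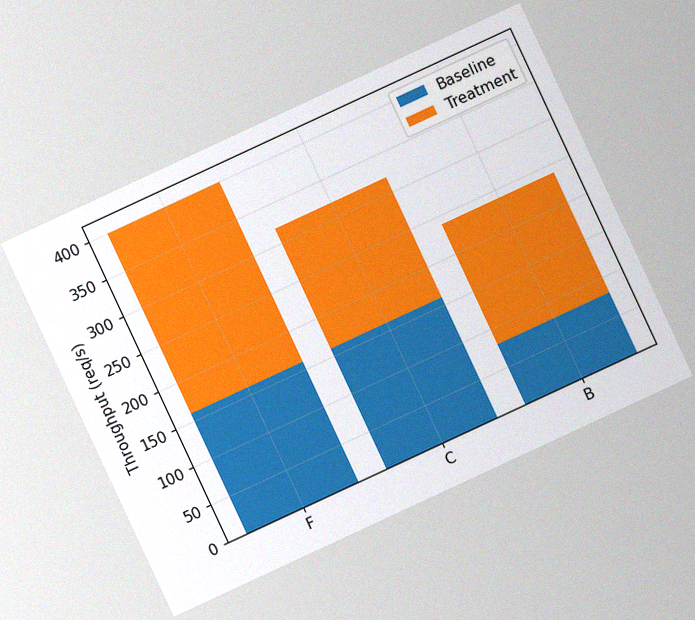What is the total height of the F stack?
400req/s

The chart is tilted about 25° counter-clockwise, with some photo noise. The F stack's top reaches 400req/s on the y-axis.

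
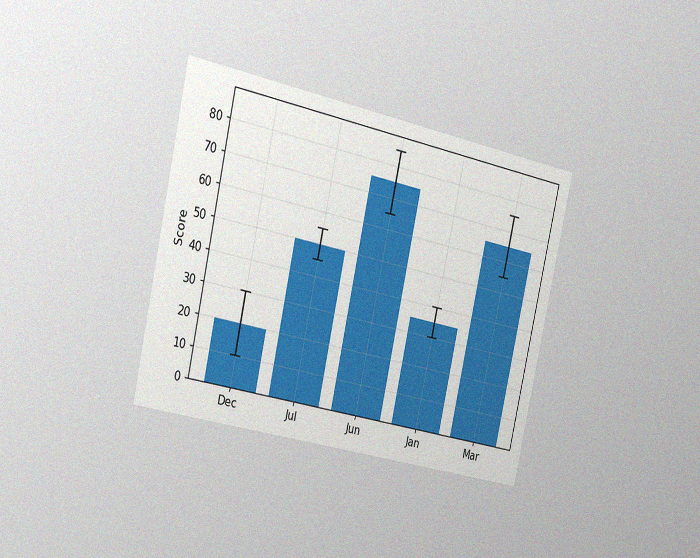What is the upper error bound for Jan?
The chart is tilted about 13° clockwise and viewed slightly from the left, with some photo noise. The Jan bar's upper whisker reaches 40.

40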